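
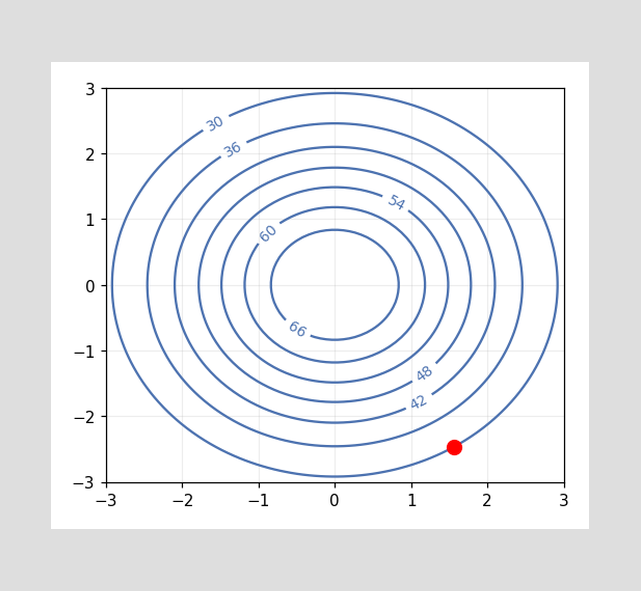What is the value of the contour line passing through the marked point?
The marked point sits on the contour labelled 30.

30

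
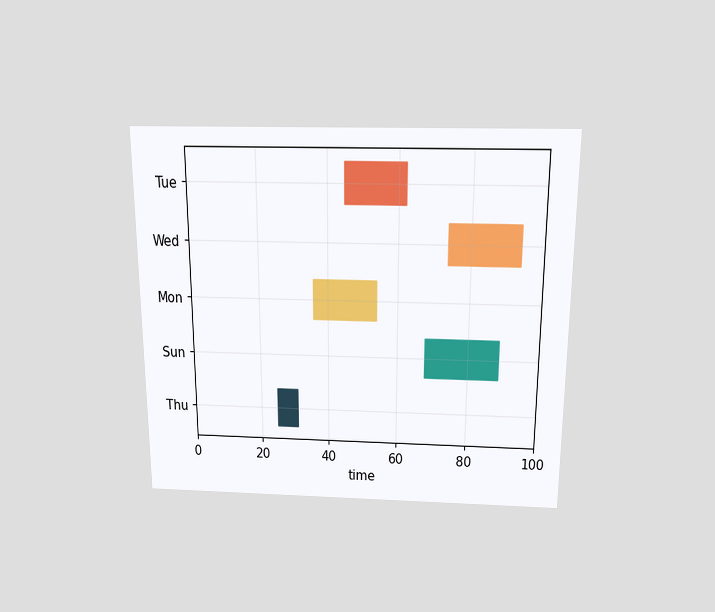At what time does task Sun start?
68

The chart is viewed slightly from above. The Sun bar begins at t=68.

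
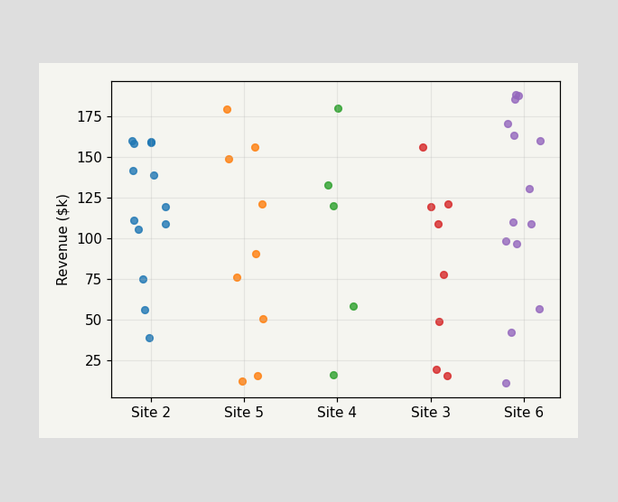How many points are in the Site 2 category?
13

Counting the markers in the Site 2 column gives 13.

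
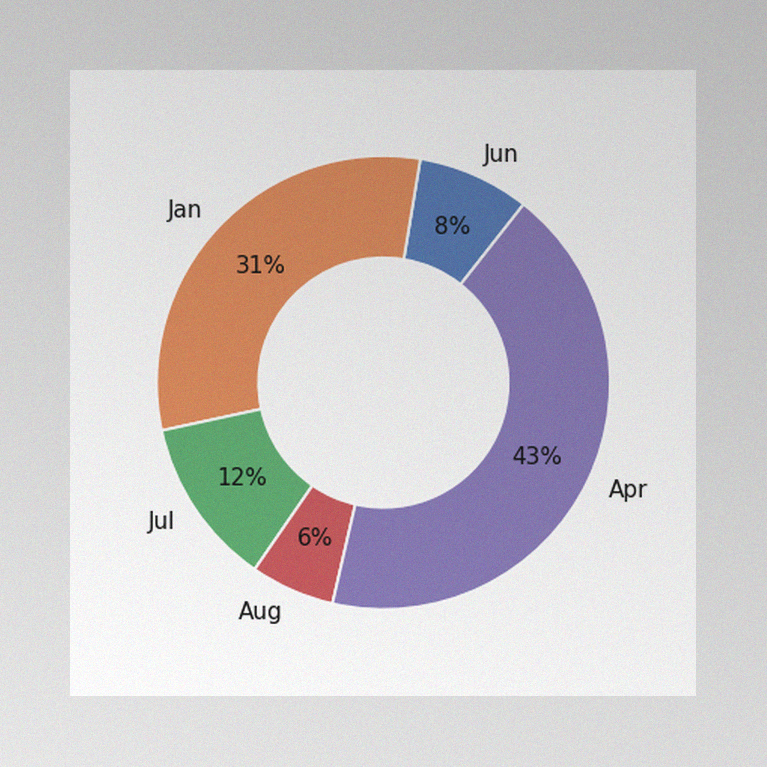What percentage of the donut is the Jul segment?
The image has some photo noise and uneven lighting. The Jul segment takes up 12% of the ring.

12%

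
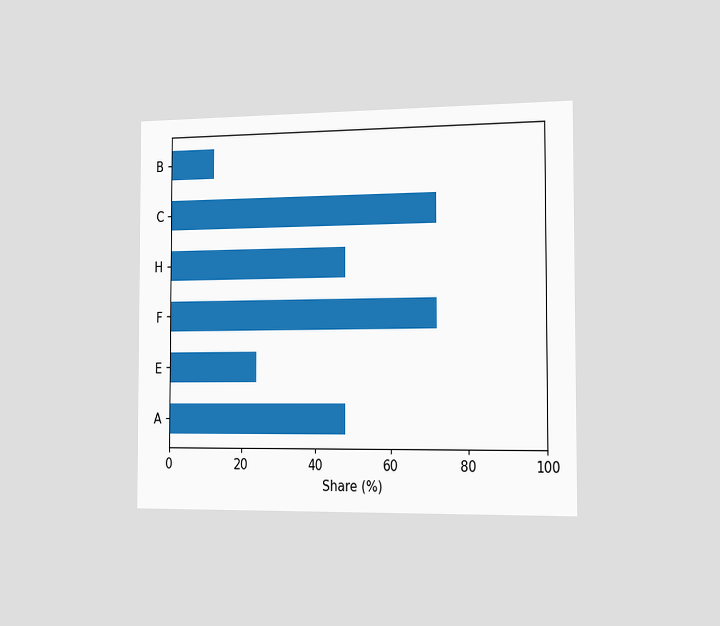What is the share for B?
The chart is viewed slightly from the right. Reading along the chart's x-axis, the B bar reaches 12%.

12%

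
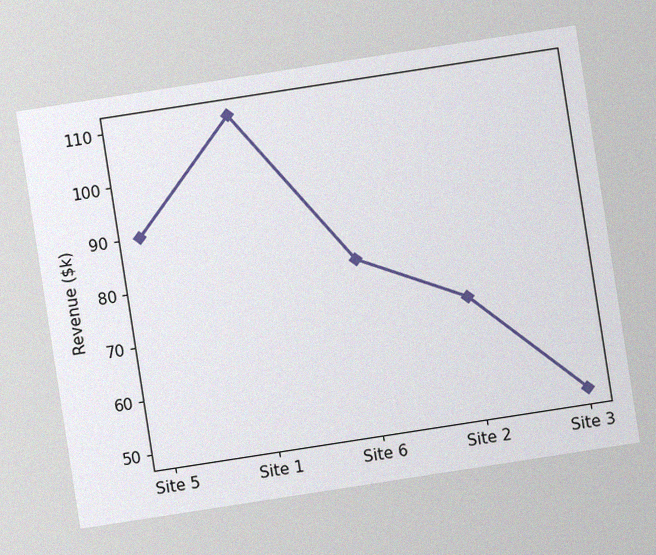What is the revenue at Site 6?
$80k

The chart is tilted about 9° counter-clockwise, with some photo noise. At Site 6, the line is at $80k.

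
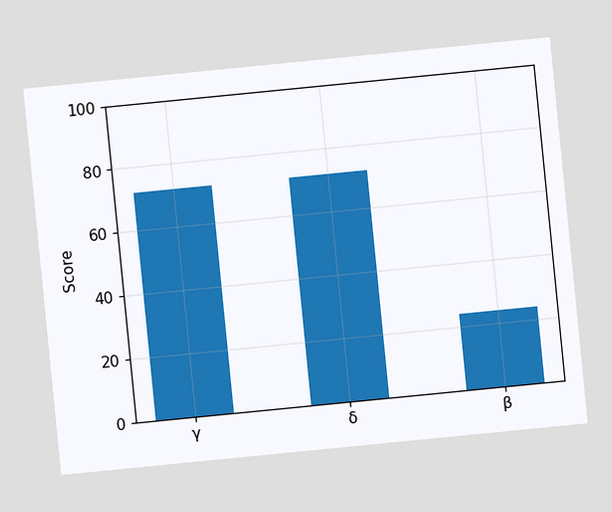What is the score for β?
24

The chart is tilted about 6° counter-clockwise. Reading along the chart's y-axis, the β bar reaches 24.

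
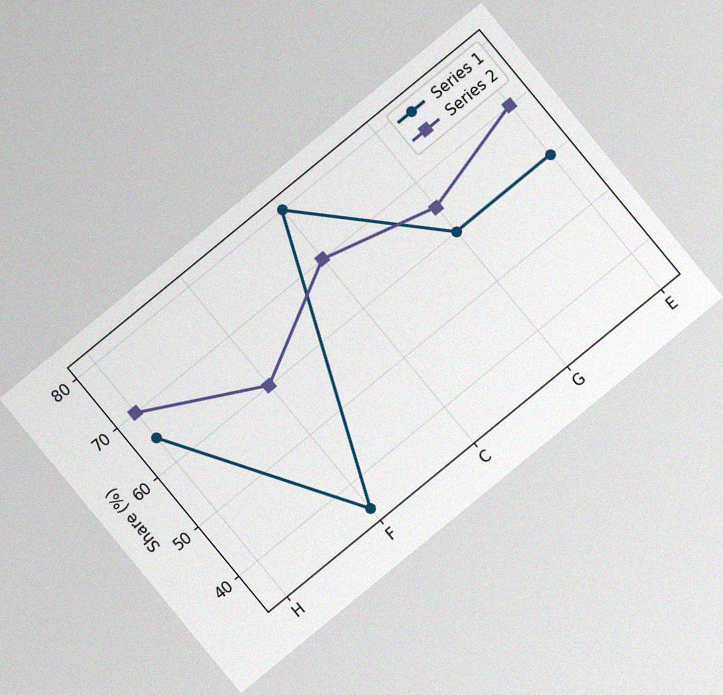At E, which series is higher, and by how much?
Series 2, by 10%

The chart is tilted about 39° counter-clockwise, with some photo noise. At E, Series 2 sits above the other line by 10%.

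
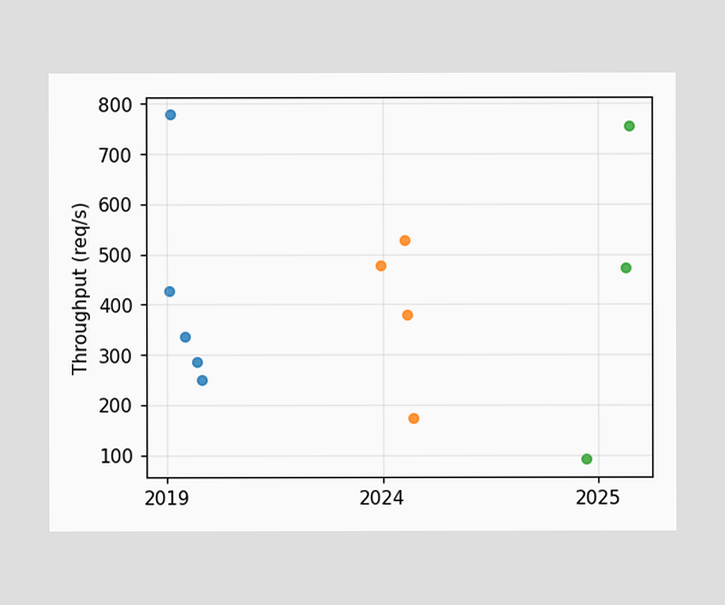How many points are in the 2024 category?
Counting the markers in the 2024 column gives 4.

4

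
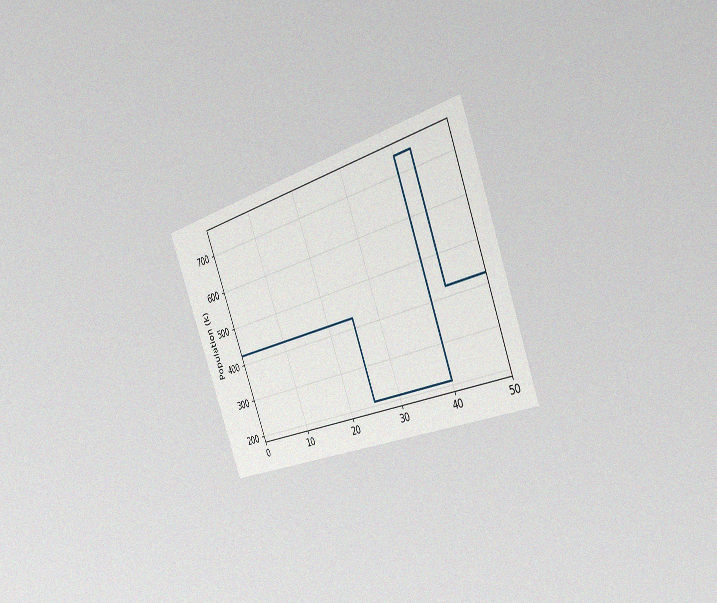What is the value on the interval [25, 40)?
The chart is tilted about 21° counter-clockwise and viewed slightly from the right, with some photo noise. On [25, 40) the step sits at 212k.

212k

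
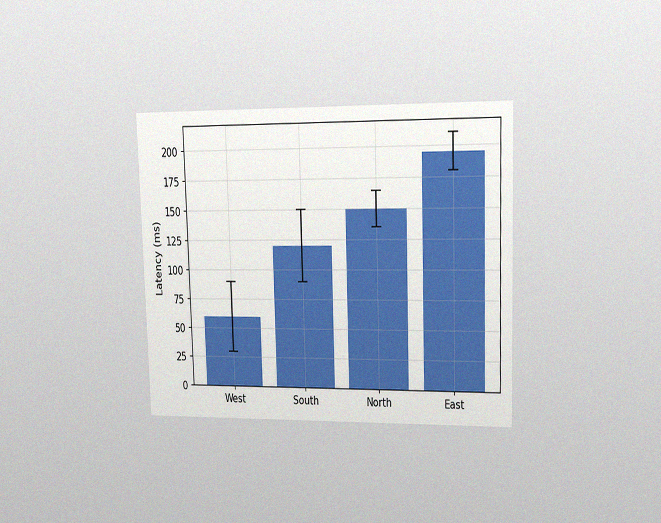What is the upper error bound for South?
The chart is viewed slightly from the right, with some photo noise. The South bar's upper whisker reaches 150ms.

150ms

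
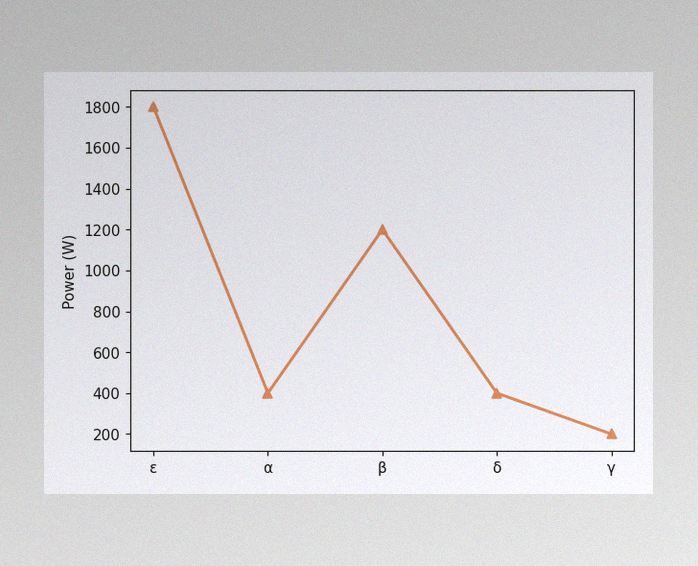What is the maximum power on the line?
The image has some photo noise and uneven lighting. The highest point is at ε, and reading across to the y-axis gives 1800W.

1800W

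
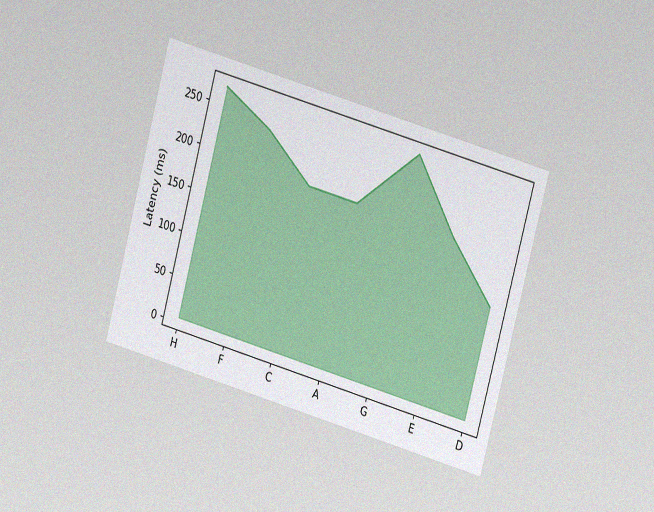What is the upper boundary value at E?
195ms

The chart is tilted about 16° clockwise and viewed at a slight angle, with some photo noise. At E the upper boundary is at 195ms.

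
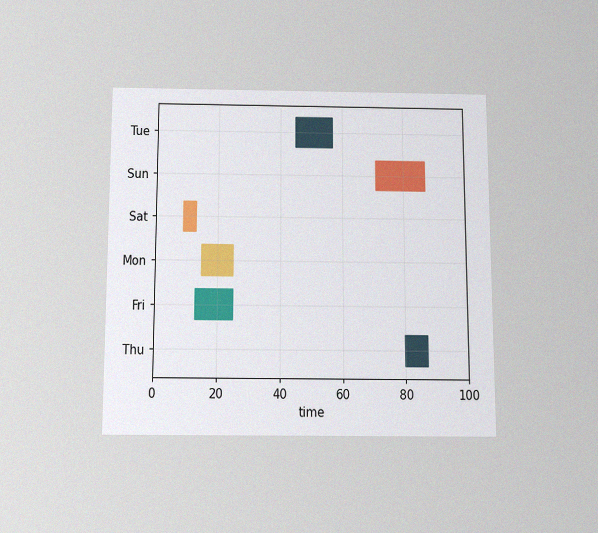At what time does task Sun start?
The chart is viewed slightly from below, with some photo noise. The Sun bar begins at t=71.

71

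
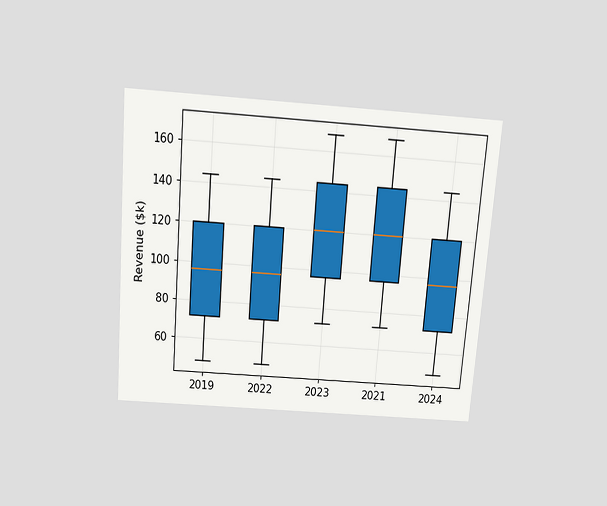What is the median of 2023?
$120k

The chart is tilted about 5° clockwise and viewed slightly from above. The median line in the 2023 box sits at $120k.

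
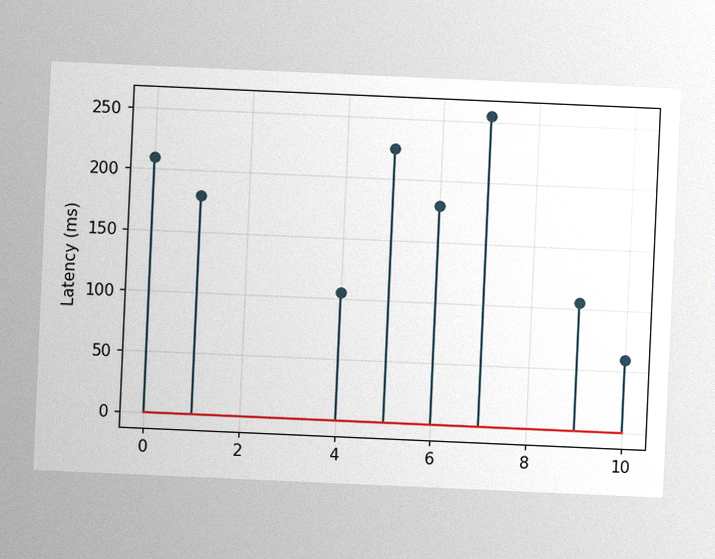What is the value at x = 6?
The chart is tilted about 3° clockwise, with some photo noise. The stem at x=6 reaches 180ms.

180ms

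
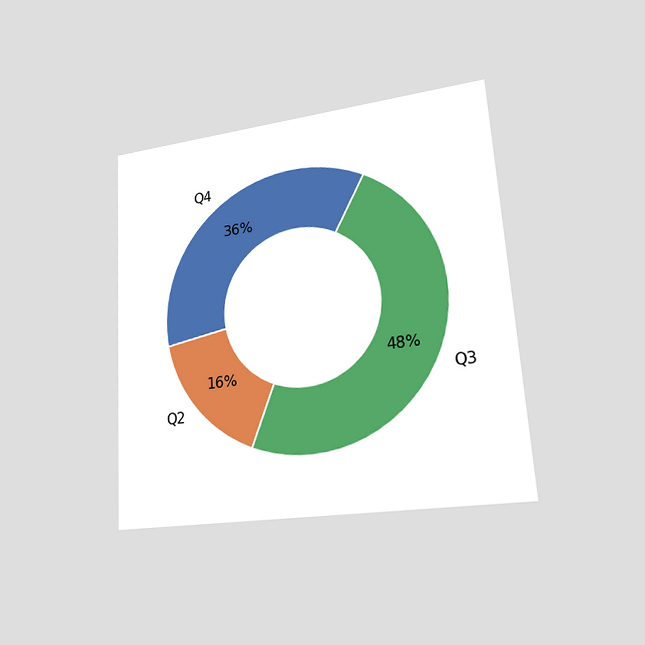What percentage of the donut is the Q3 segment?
48%

The chart is tilted about 4° counter-clockwise and viewed at a slight angle. The Q3 segment takes up 48% of the ring.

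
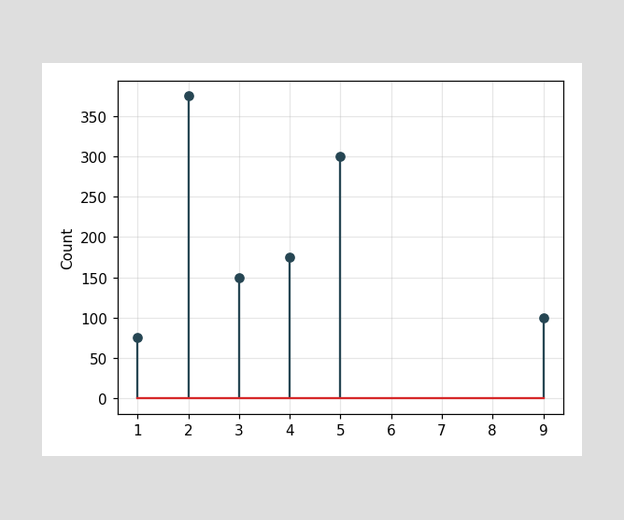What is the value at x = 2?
The stem at x=2 reaches 375.

375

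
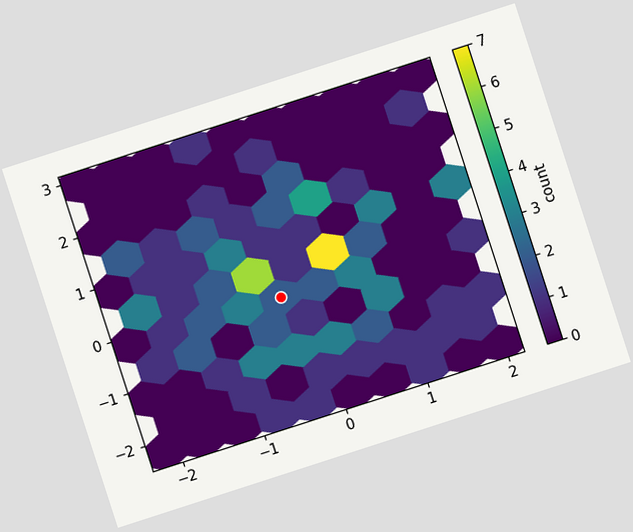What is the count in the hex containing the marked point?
2

The chart is tilted about 18° counter-clockwise. The marked hex reads 2 on the colorbar.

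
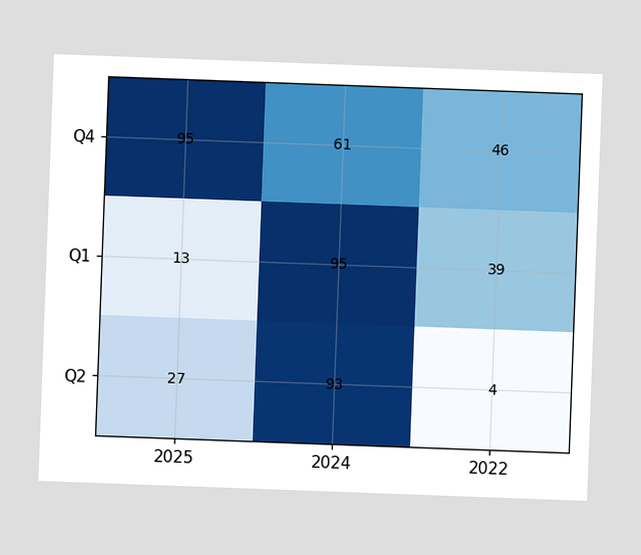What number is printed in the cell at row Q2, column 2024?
93

The chart is tilted about 2° clockwise. The (Q2, 2024) cell reads 93.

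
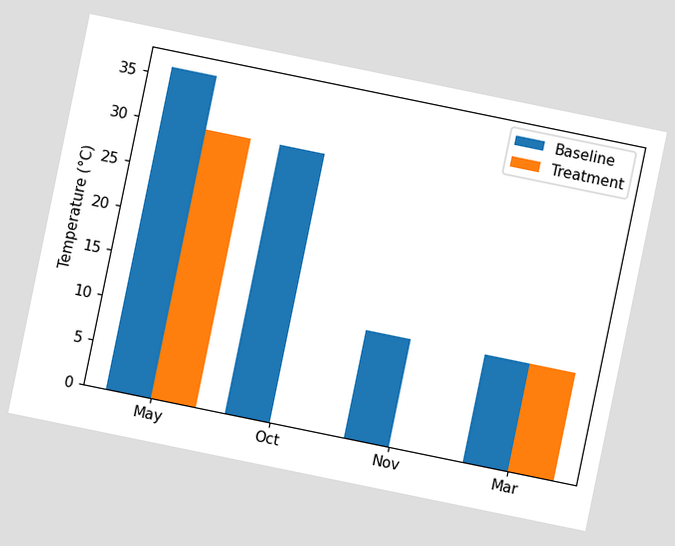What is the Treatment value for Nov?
The chart is tilted about 12° clockwise. The Treatment bar at Nov reaches 0°C on the y-axis.

0°C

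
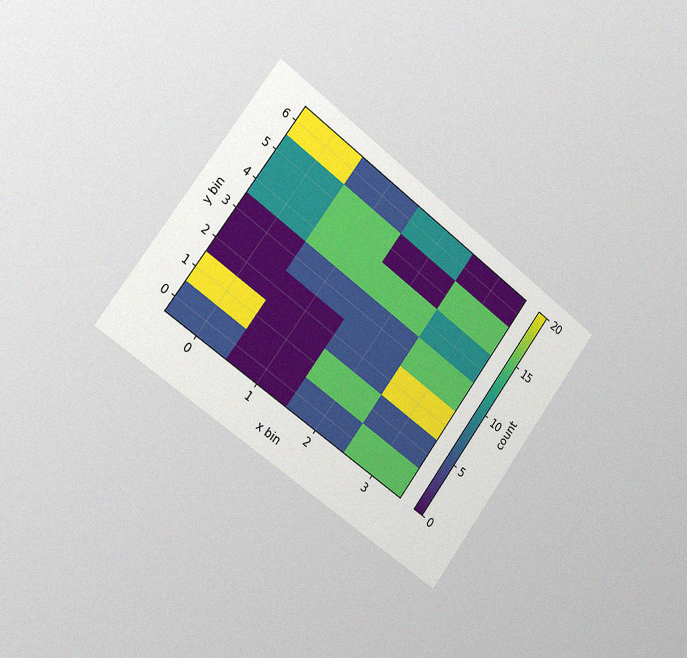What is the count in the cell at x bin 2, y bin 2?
5

The chart is tilted about 37° clockwise and viewed slightly from the left, with some photo noise. Matching the cell (2, 2) against the colorbar gives 5.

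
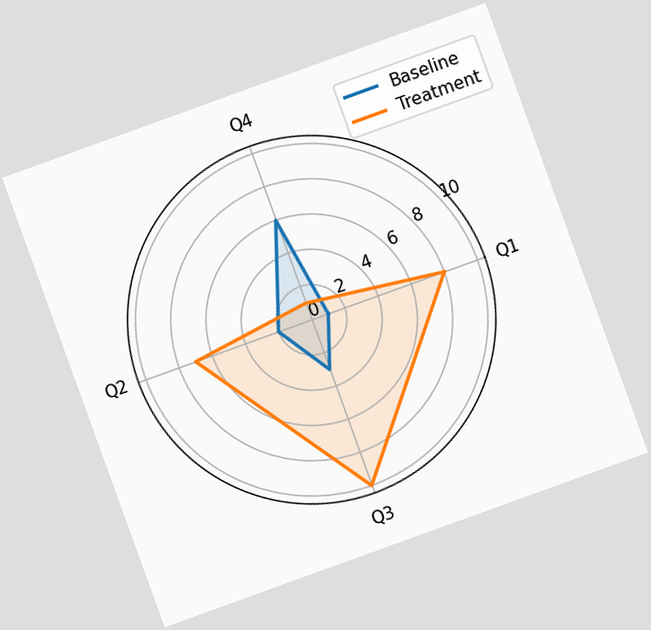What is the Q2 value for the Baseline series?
The chart is tilted about 20° counter-clockwise. On the Q2 axis, Baseline reaches 2.

2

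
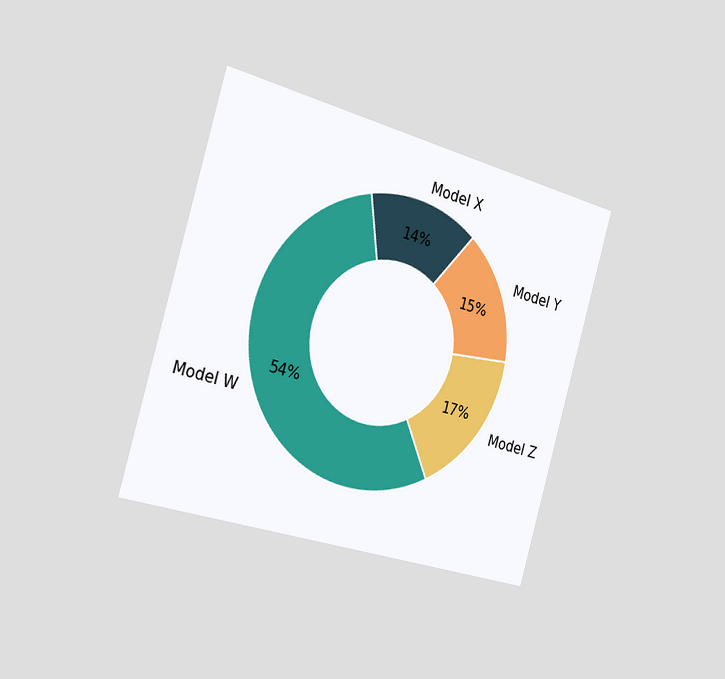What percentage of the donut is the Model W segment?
54%

The chart is tilted about 16° clockwise and viewed slightly from the left. The Model W segment takes up 54% of the ring.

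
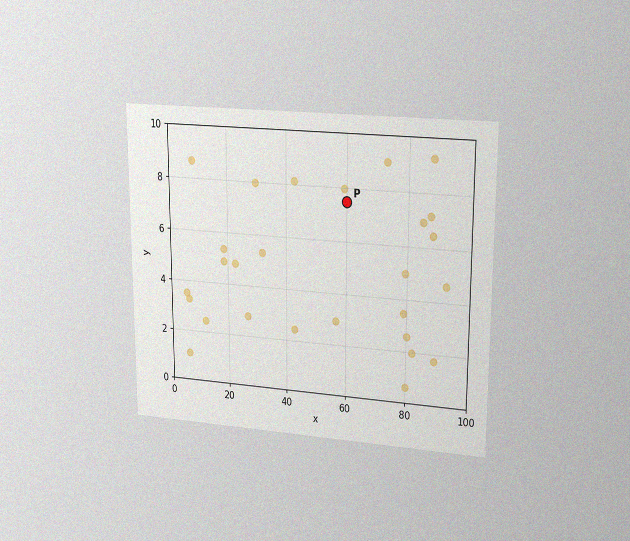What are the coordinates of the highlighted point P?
The chart is viewed at a slight angle, with some photo noise. Following the gridlines from P to each axis, P sits at (60, 7.5).

(60, 7.5)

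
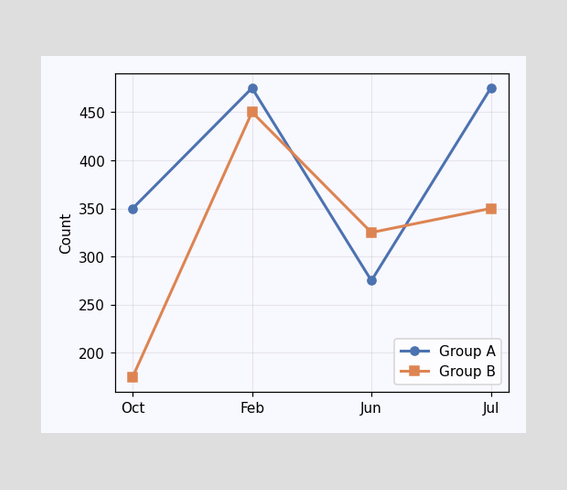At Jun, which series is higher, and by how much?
At Jun, Group B sits above the other line by 50.

Group B, by 50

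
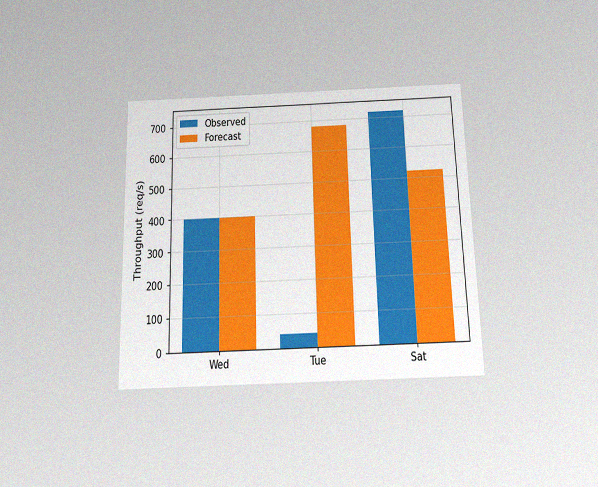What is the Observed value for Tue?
40req/s

The chart is viewed slightly from below, with some photo noise. The Observed bar at Tue reaches 40req/s on the y-axis.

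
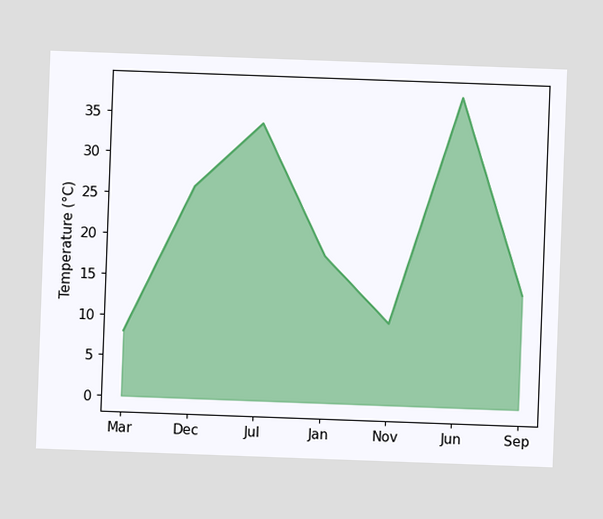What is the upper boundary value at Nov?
The chart is tilted about 2° clockwise. At Nov the upper boundary is at 10°C.

10°C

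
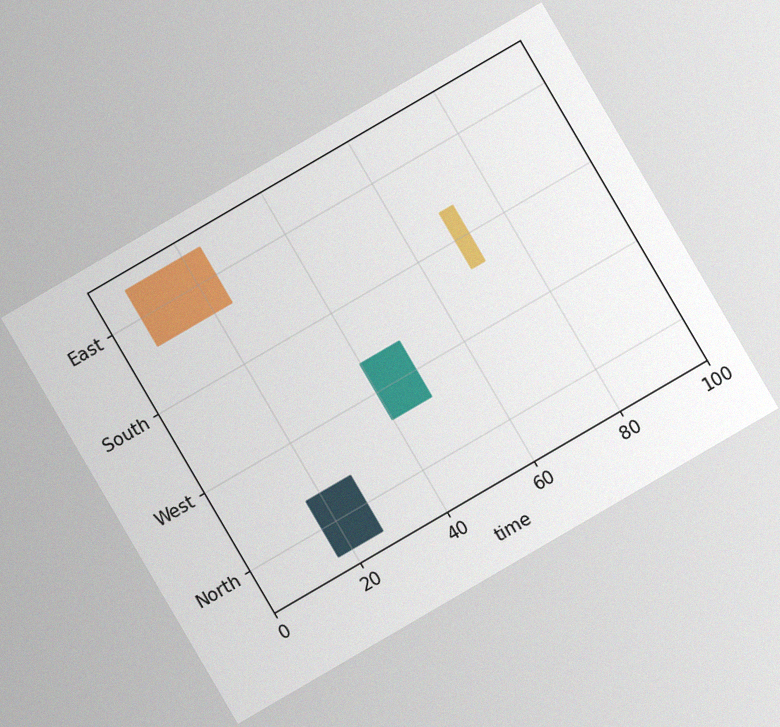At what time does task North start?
The chart is tilted about 30° counter-clockwise, with some photo noise. The North bar begins at t=17.

17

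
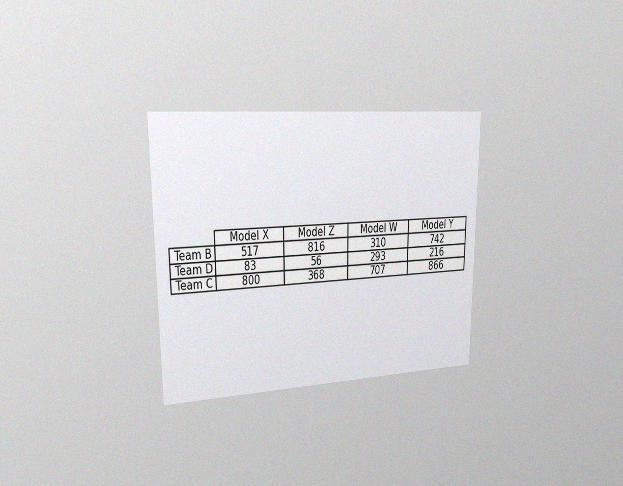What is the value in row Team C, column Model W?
707

The chart is viewed slightly from the left, with some photo noise. The (Team C, Model W) cell reads 707.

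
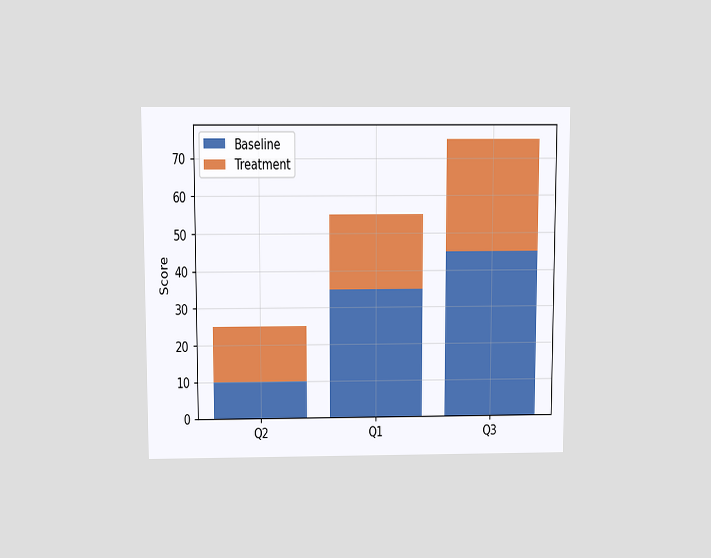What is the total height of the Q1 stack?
The chart is viewed slightly from above. The Q1 stack's top reaches 55 on the y-axis.

55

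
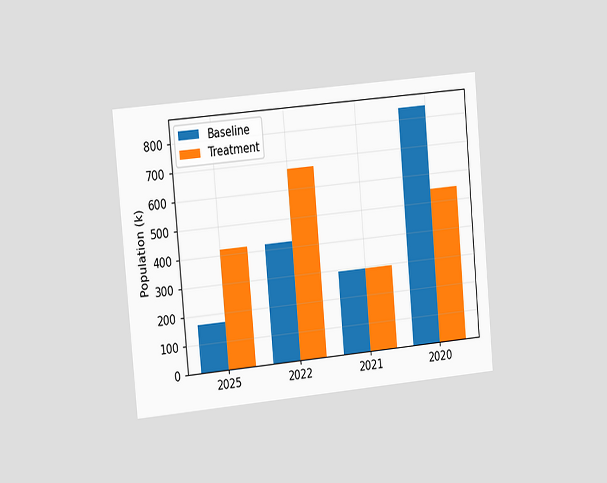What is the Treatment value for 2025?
420k

The chart is tilted about 5° counter-clockwise and viewed slightly from the left. The Treatment bar at 2025 reaches 420k on the y-axis.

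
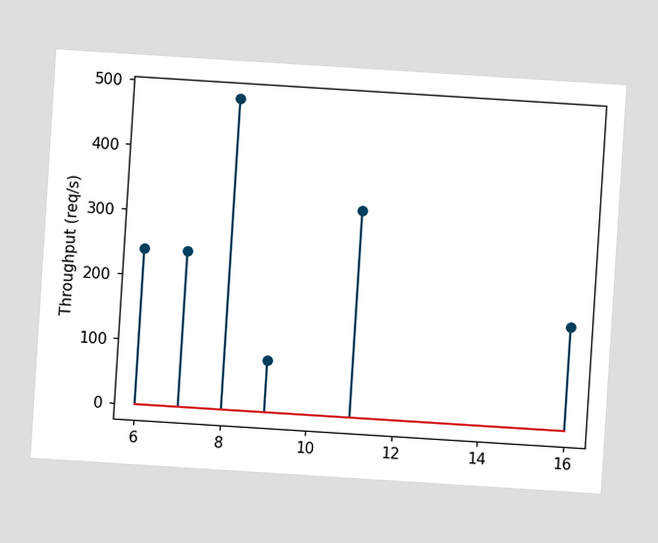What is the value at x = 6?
240req/s

The chart is tilted about 4° clockwise. The stem at x=6 reaches 240req/s.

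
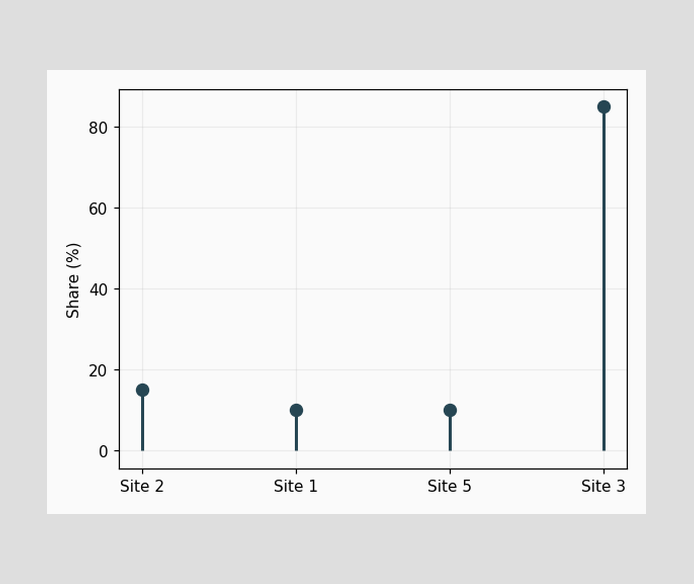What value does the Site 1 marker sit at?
10%

The Site 1 marker sits at 10%.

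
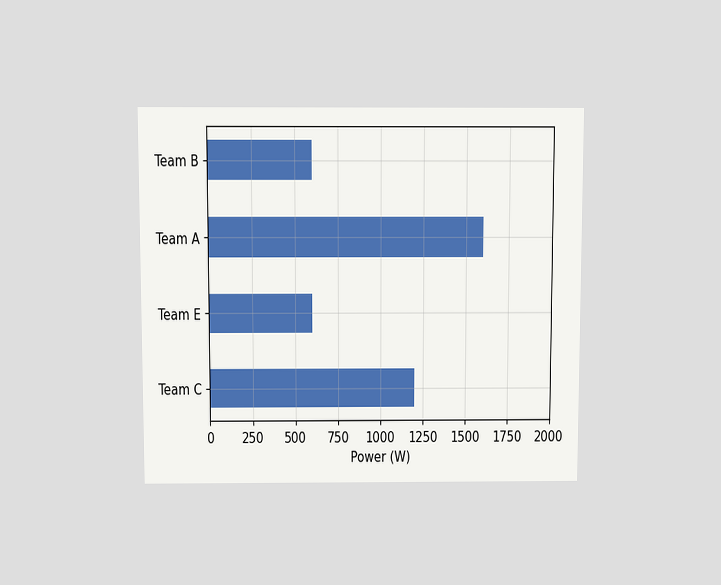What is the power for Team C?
1200W

The chart is viewed slightly from above. Reading along the chart's x-axis, the Team C bar reaches 1200W.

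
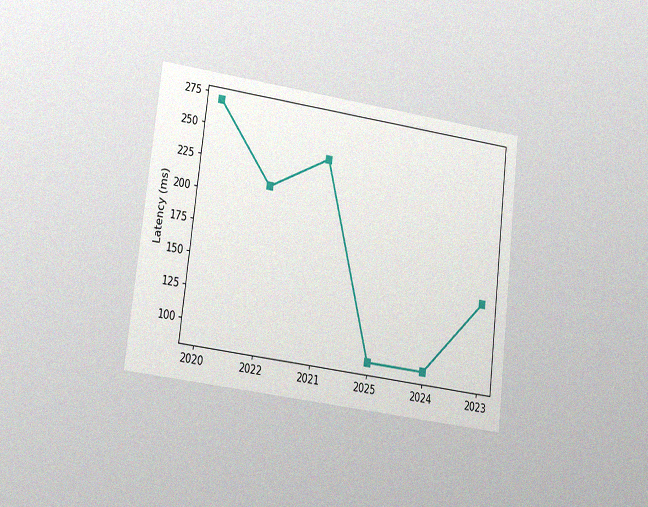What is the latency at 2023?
150ms

The chart is tilted about 7° clockwise and viewed at a slight angle, with some photo noise. At 2023, the line is at 150ms.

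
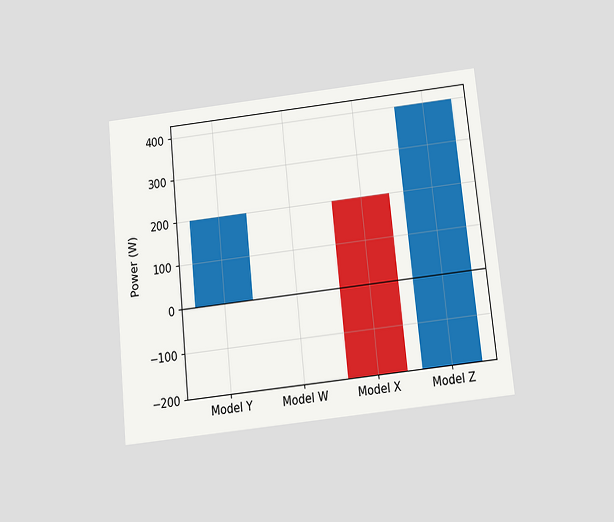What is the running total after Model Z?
The chart is tilted about 6° counter-clockwise and viewed slightly from below. After Model Z the running total reaches 400W.

400W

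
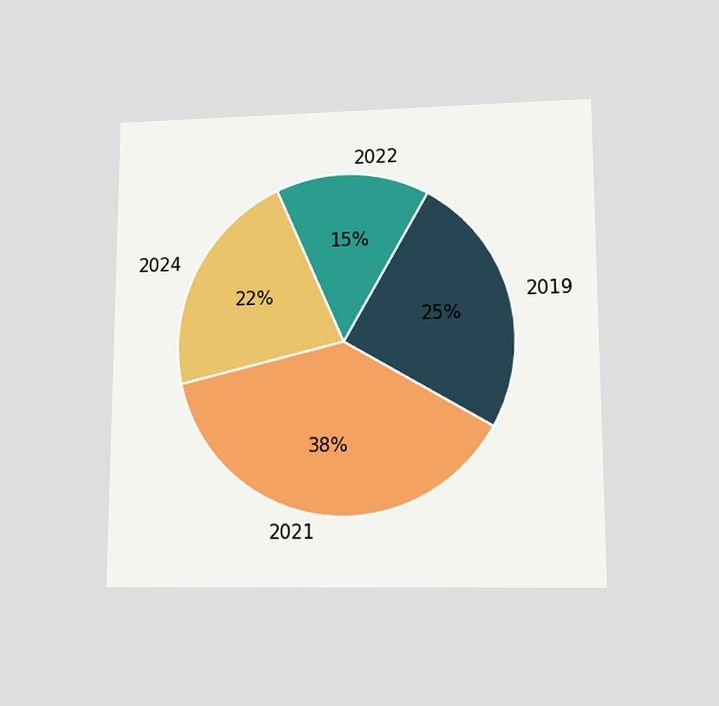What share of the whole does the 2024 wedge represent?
The chart is viewed at a slight angle. The 2024 slice takes up 22% of the pie.

22%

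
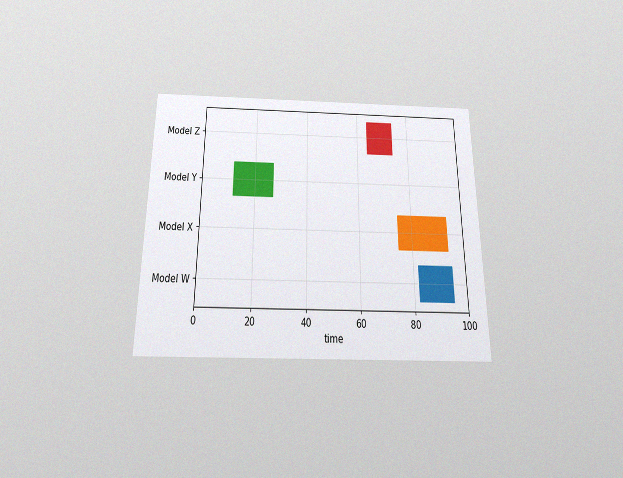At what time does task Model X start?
The chart is viewed slightly from below, with some photo noise. The Model X bar begins at t=75.

75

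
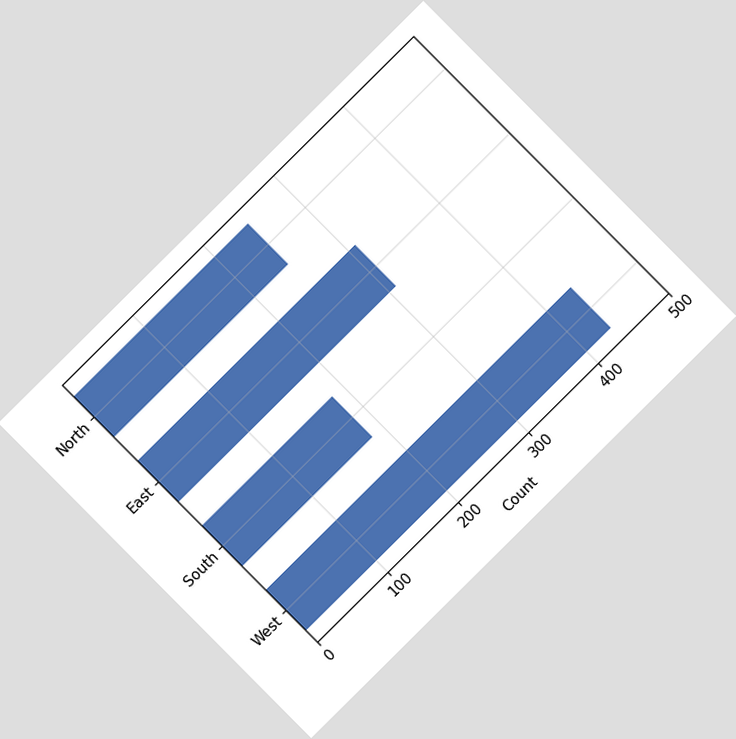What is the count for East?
310

The chart is tilted about 45° counter-clockwise. Reading along the chart's x-axis, the East bar reaches 310.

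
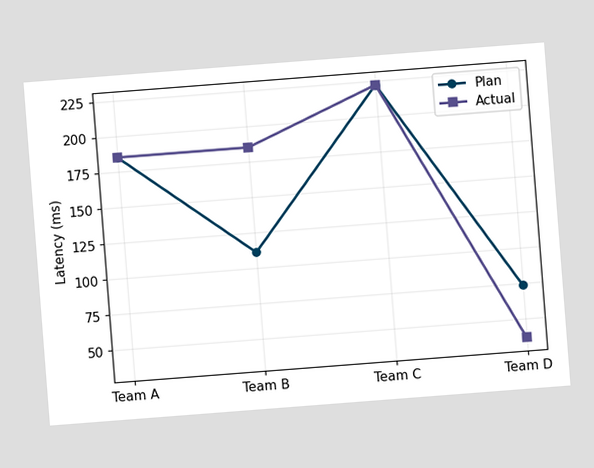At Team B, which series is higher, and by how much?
The chart is tilted about 4° counter-clockwise. At Team B, Actual sits above the other line by 74ms.

Actual, by 74ms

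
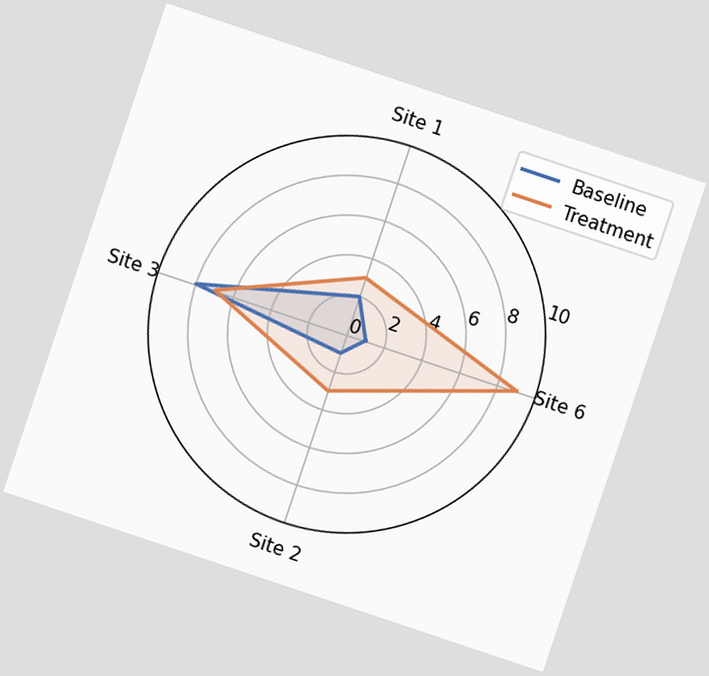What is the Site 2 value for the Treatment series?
The chart is tilted about 18° clockwise. On the Site 2 axis, Treatment reaches 3.

3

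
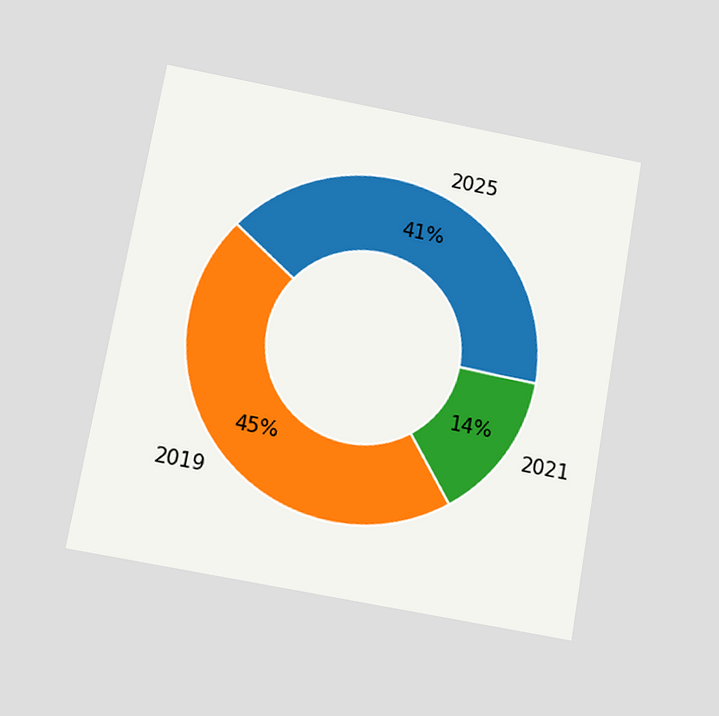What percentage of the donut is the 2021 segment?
The chart is tilted about 10° clockwise and viewed slightly from below. The 2021 segment takes up 14% of the ring.

14%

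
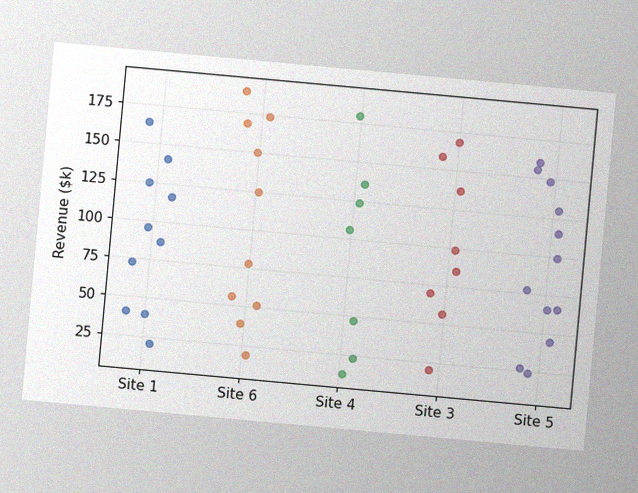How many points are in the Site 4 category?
The chart is tilted about 5° clockwise, with some photo noise. Counting the markers in the Site 4 column gives 7.

7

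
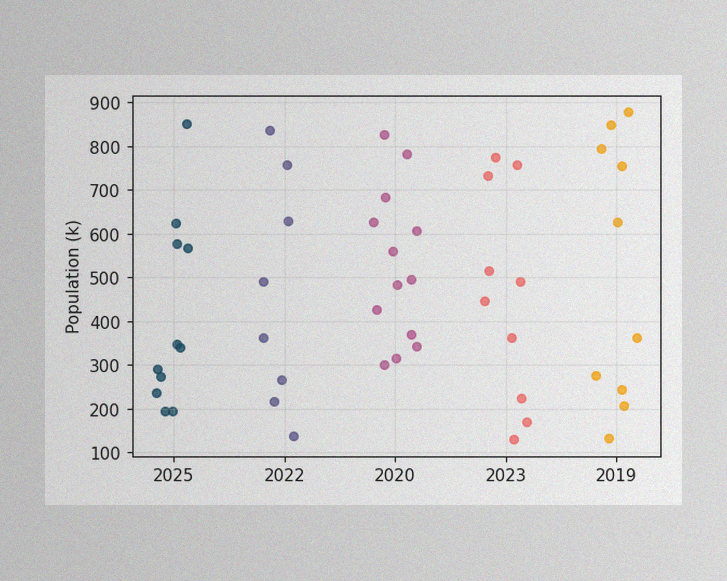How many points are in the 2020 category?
The image has some photo noise and uneven lighting. Counting the markers in the 2020 column gives 13.

13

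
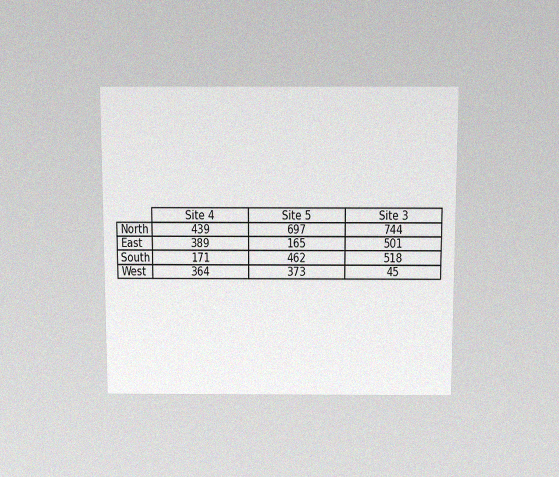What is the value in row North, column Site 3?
744

The chart is viewed slightly from above, with some photo noise. The (North, Site 3) cell reads 744.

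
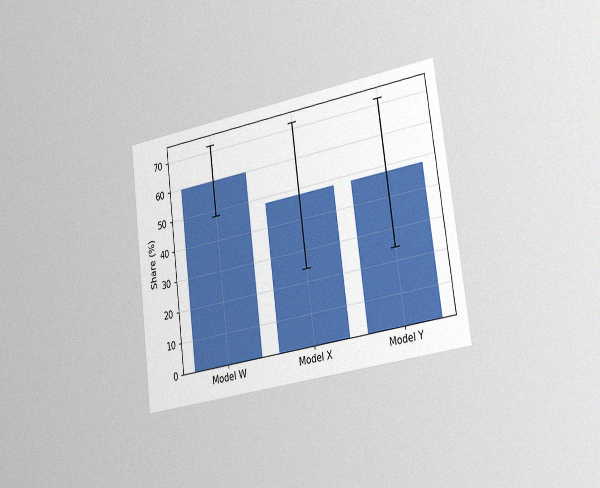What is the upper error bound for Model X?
72%

The chart is tilted about 7° counter-clockwise and viewed slightly from the right, with some photo noise. The Model X bar's upper whisker reaches 72%.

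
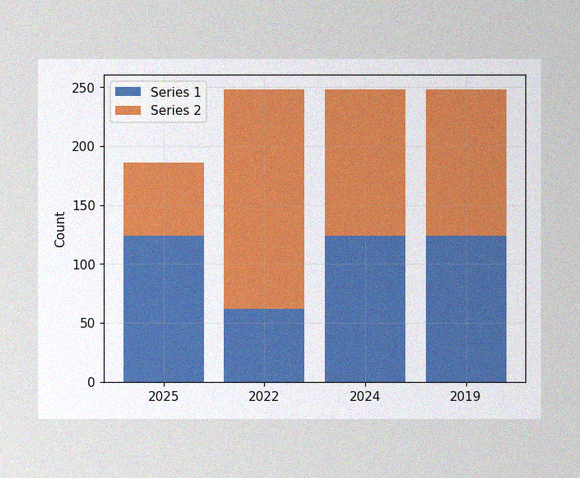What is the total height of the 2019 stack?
The image has some photo noise and uneven lighting. The 2019 stack's top reaches 248 on the y-axis.

248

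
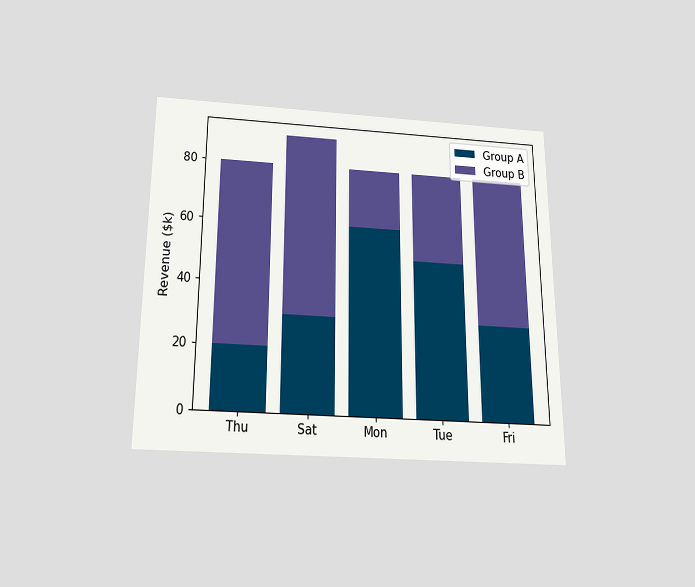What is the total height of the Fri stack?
$80k

The chart is viewed slightly from below. The Fri stack's top reaches $80k on the y-axis.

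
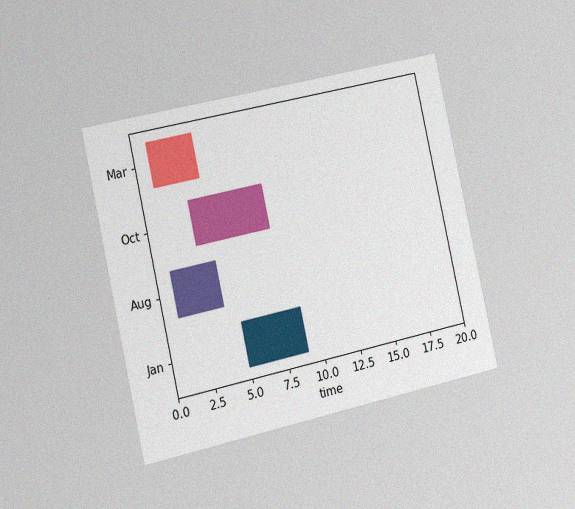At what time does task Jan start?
The chart is tilted about 12° counter-clockwise and viewed slightly from the left, with some photo noise. The Jan bar begins at t=5.

5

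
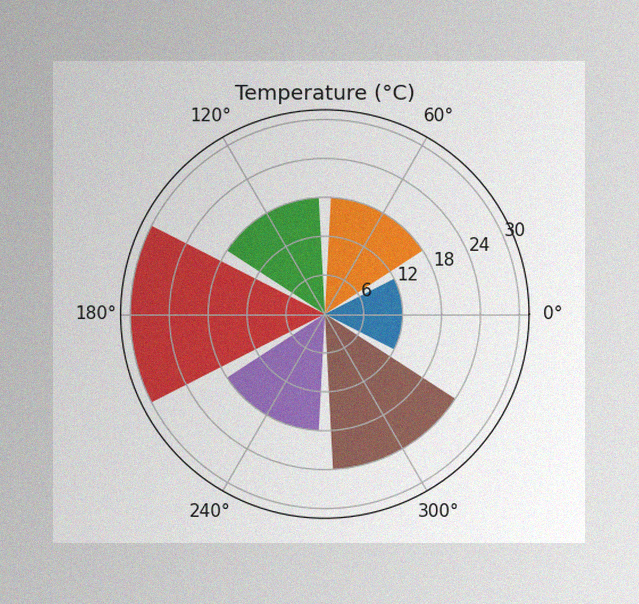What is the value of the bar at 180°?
30°C

The image has some photo noise and uneven lighting. The bar at 180° reaches 30°C on the radial axis.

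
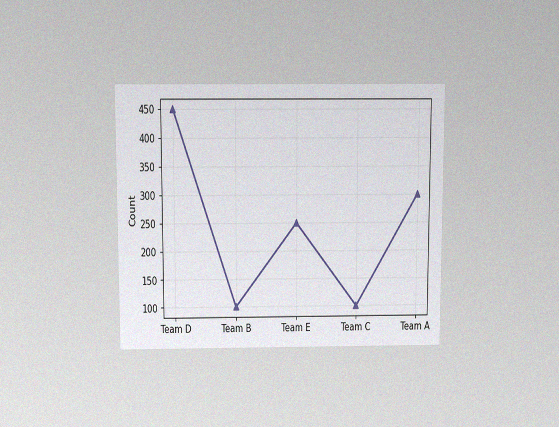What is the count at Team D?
450

The chart is viewed slightly from above, with some photo noise. At Team D, the line is at 450.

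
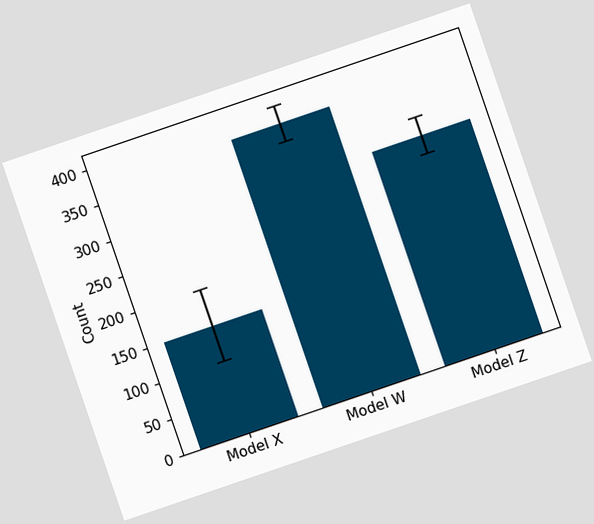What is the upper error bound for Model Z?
The chart is tilted about 19° counter-clockwise. The Model Z bar's upper whisker reaches 325.

325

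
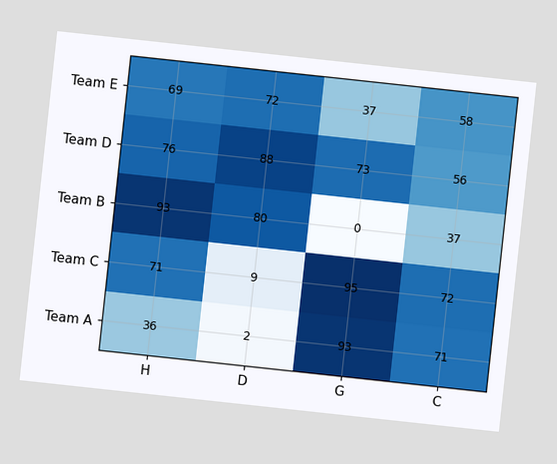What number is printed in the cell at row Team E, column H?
69

The chart is tilted about 6° clockwise. The (Team E, H) cell reads 69.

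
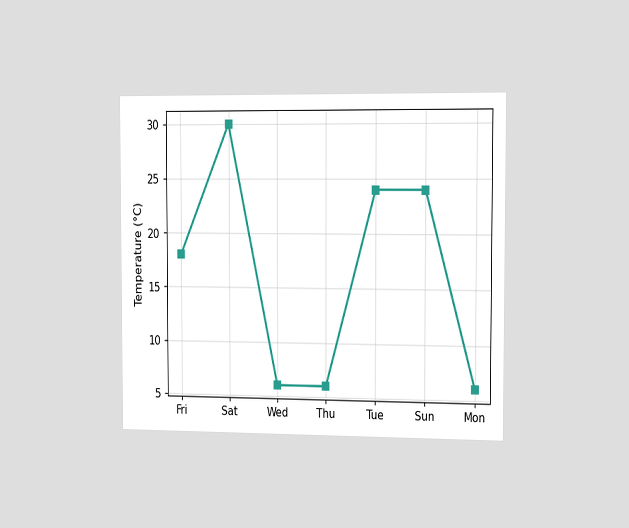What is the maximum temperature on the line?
The chart is viewed slightly from the right. The highest point is at Sat, and reading across to the y-axis gives 30°C.

30°C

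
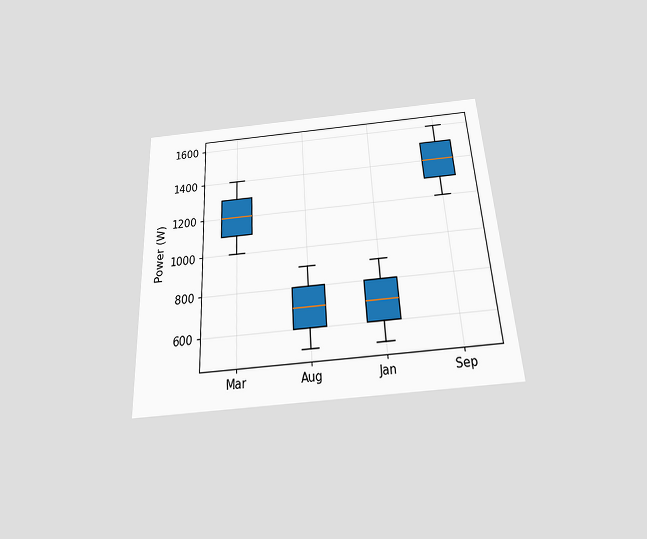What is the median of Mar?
1200W

The chart is tilted about 3° counter-clockwise and viewed slightly from below. The median line in the Mar box sits at 1200W.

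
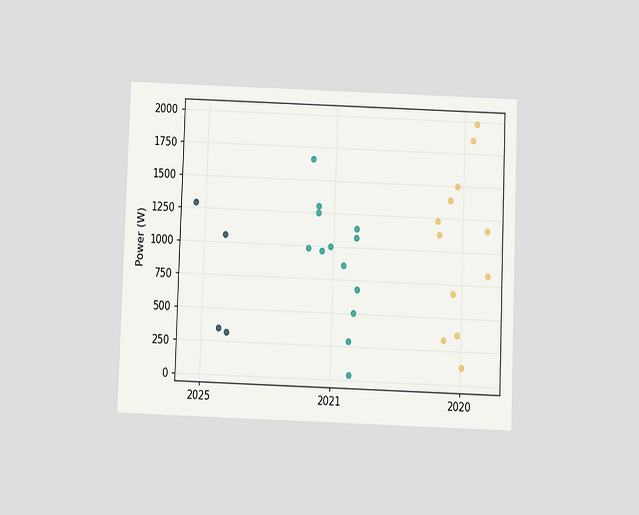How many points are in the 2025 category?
4

The chart is tilted about 2° clockwise and viewed slightly from below. Counting the markers in the 2025 column gives 4.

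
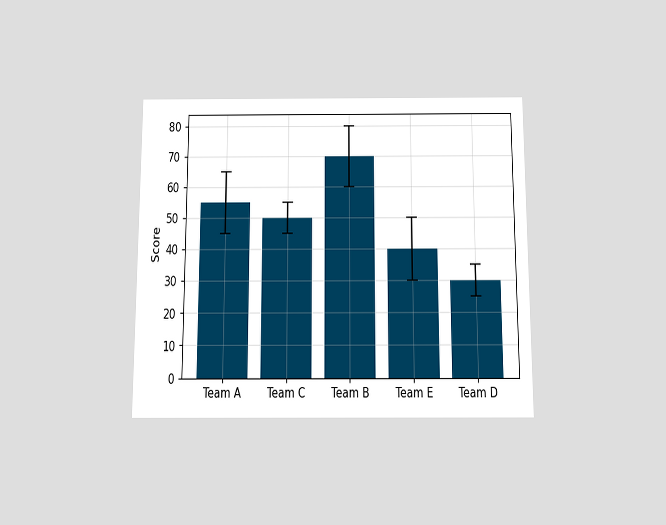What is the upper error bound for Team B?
80

The chart is viewed slightly from below. The Team B bar's upper whisker reaches 80.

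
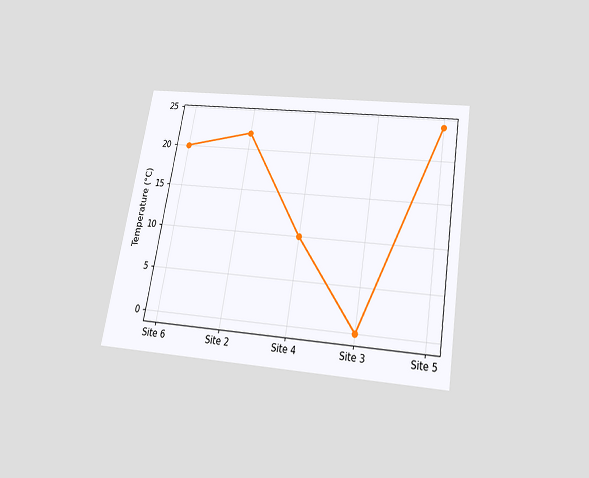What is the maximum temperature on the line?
24°C

The chart is tilted about 9° clockwise and viewed slightly from below. The highest point is at Site 5, and reading across to the y-axis gives 24°C.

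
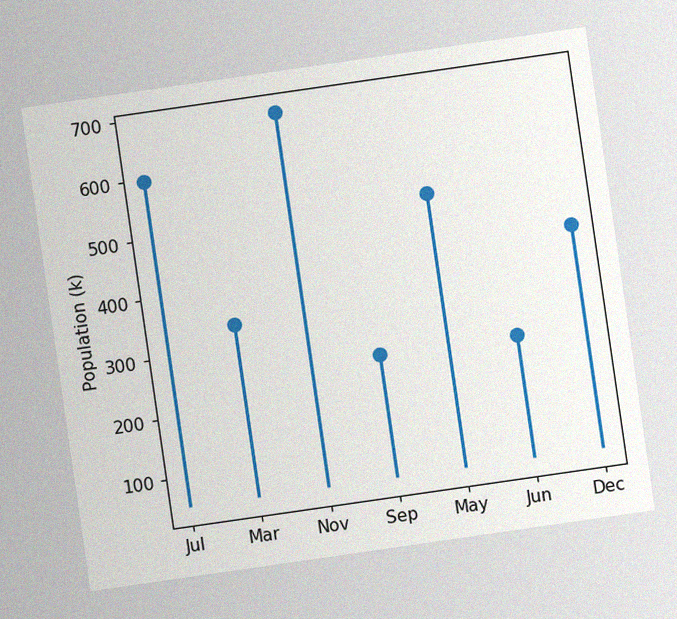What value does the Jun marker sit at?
The chart is tilted about 8° counter-clockwise, with some photo noise. The Jun marker sits at 255k.

255k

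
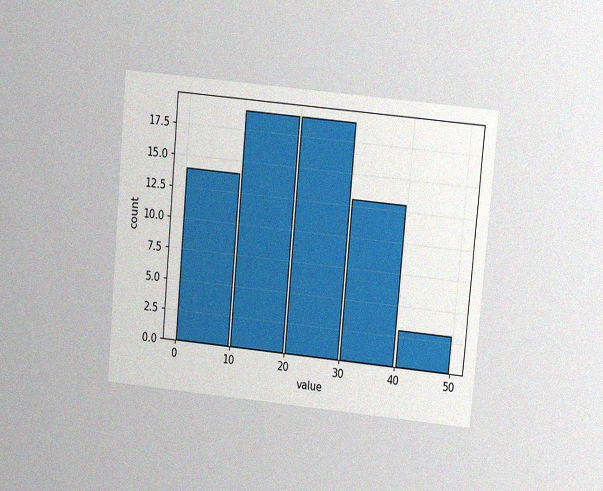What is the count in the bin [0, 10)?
The chart is tilted about 5° clockwise and viewed at a slight angle, with some photo noise. The [0, 10) bin has height 14.

14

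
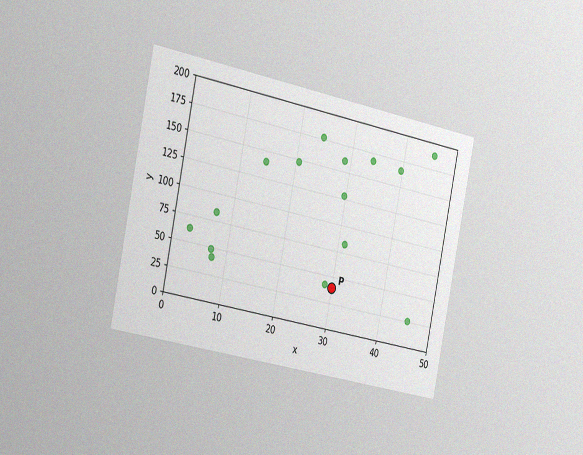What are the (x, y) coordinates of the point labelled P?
The chart is tilted about 11° clockwise and viewed slightly from the left, with some photo noise. Following the gridlines from P to each axis, P sits at (30, 40).

(30, 40)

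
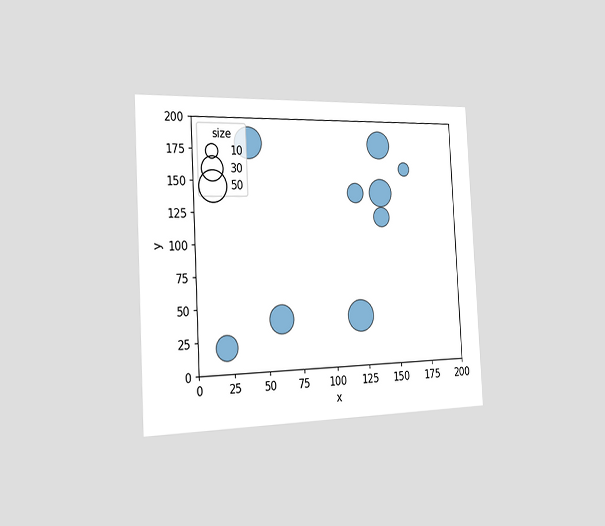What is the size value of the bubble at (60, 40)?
40

The chart is tilted about 3° counter-clockwise and viewed slightly from the left. Matching the bubble at (60, 40) against the size legend gives 40.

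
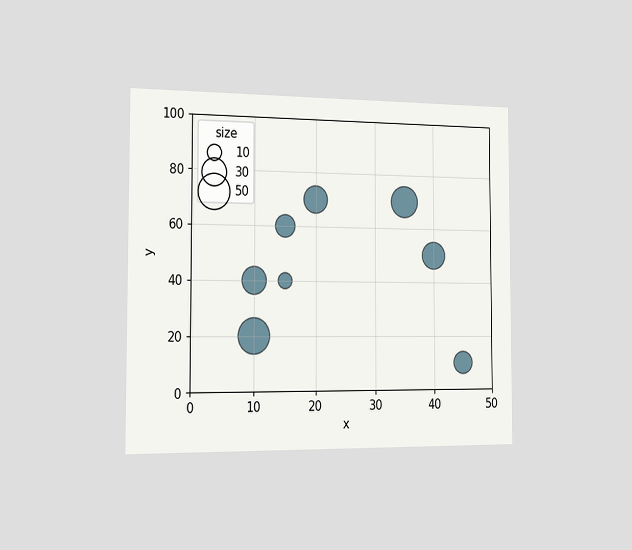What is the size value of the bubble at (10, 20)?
The chart is viewed slightly from the left. Matching the bubble at (10, 20) against the size legend gives 50.

50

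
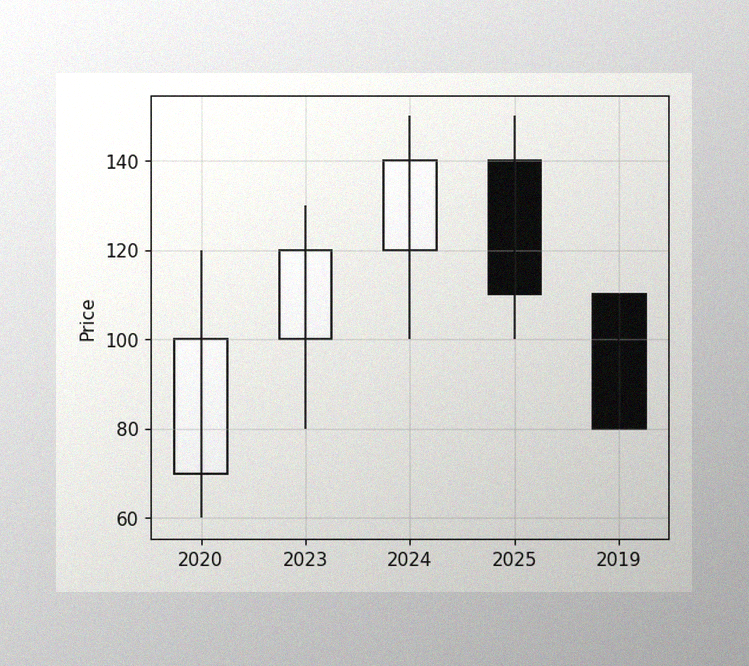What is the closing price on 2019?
The image has some photo noise and uneven lighting. The 2019 candle closes at 80.

80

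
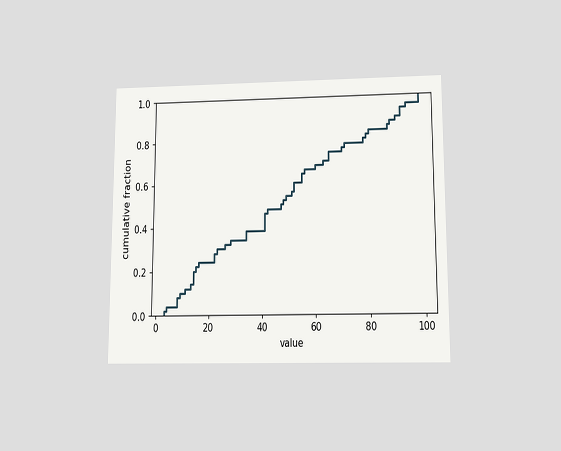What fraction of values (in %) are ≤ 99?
100%

The chart is viewed slightly from below. At x=99 the ECDF step is at 100%.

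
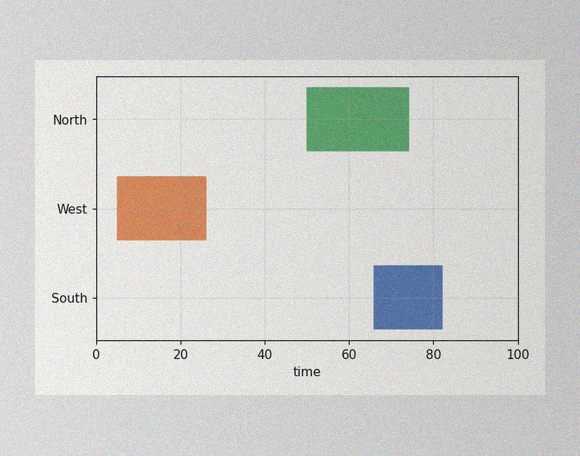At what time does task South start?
The image has some photo noise and uneven lighting. The South bar begins at t=66.

66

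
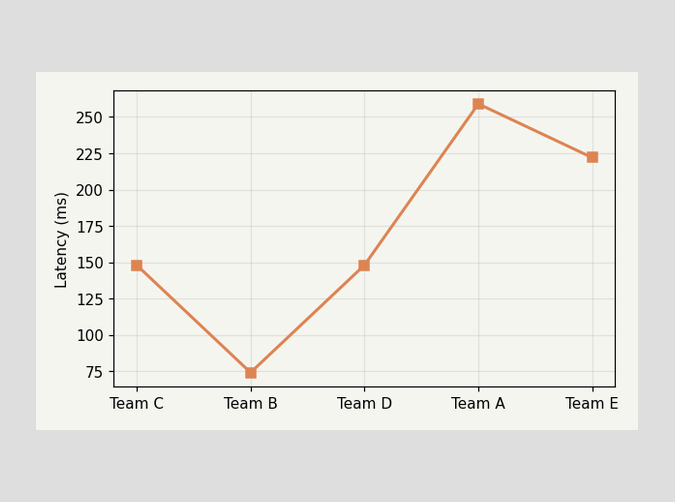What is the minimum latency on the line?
The lowest point is at Team B, and reading across to the y-axis gives 74ms.

74ms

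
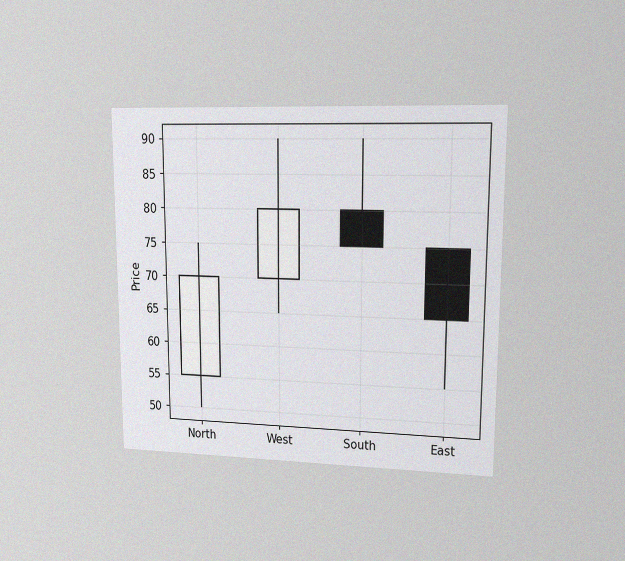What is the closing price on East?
65

The chart is viewed at a slight angle, with some photo noise. The East candle closes at 65.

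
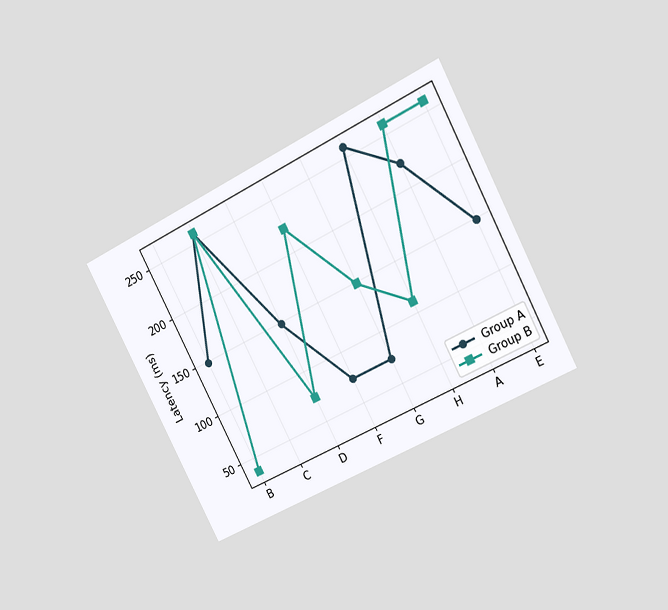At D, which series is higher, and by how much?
Group A, by 74ms

The chart is tilted about 27° counter-clockwise and viewed at a slight angle. At D, Group A sits above the other line by 74ms.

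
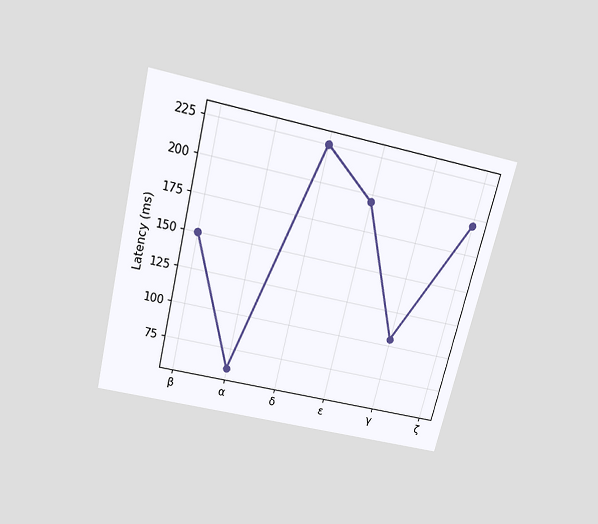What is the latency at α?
The chart is tilted about 14° clockwise and viewed slightly from above. At α, the line is at 60ms.

60ms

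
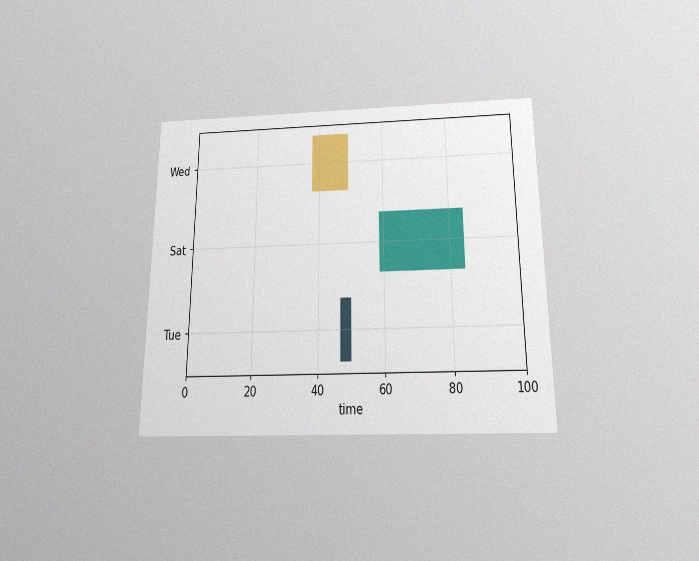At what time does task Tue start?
The chart is viewed slightly from below, with some photo noise. The Tue bar begins at t=47.

47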